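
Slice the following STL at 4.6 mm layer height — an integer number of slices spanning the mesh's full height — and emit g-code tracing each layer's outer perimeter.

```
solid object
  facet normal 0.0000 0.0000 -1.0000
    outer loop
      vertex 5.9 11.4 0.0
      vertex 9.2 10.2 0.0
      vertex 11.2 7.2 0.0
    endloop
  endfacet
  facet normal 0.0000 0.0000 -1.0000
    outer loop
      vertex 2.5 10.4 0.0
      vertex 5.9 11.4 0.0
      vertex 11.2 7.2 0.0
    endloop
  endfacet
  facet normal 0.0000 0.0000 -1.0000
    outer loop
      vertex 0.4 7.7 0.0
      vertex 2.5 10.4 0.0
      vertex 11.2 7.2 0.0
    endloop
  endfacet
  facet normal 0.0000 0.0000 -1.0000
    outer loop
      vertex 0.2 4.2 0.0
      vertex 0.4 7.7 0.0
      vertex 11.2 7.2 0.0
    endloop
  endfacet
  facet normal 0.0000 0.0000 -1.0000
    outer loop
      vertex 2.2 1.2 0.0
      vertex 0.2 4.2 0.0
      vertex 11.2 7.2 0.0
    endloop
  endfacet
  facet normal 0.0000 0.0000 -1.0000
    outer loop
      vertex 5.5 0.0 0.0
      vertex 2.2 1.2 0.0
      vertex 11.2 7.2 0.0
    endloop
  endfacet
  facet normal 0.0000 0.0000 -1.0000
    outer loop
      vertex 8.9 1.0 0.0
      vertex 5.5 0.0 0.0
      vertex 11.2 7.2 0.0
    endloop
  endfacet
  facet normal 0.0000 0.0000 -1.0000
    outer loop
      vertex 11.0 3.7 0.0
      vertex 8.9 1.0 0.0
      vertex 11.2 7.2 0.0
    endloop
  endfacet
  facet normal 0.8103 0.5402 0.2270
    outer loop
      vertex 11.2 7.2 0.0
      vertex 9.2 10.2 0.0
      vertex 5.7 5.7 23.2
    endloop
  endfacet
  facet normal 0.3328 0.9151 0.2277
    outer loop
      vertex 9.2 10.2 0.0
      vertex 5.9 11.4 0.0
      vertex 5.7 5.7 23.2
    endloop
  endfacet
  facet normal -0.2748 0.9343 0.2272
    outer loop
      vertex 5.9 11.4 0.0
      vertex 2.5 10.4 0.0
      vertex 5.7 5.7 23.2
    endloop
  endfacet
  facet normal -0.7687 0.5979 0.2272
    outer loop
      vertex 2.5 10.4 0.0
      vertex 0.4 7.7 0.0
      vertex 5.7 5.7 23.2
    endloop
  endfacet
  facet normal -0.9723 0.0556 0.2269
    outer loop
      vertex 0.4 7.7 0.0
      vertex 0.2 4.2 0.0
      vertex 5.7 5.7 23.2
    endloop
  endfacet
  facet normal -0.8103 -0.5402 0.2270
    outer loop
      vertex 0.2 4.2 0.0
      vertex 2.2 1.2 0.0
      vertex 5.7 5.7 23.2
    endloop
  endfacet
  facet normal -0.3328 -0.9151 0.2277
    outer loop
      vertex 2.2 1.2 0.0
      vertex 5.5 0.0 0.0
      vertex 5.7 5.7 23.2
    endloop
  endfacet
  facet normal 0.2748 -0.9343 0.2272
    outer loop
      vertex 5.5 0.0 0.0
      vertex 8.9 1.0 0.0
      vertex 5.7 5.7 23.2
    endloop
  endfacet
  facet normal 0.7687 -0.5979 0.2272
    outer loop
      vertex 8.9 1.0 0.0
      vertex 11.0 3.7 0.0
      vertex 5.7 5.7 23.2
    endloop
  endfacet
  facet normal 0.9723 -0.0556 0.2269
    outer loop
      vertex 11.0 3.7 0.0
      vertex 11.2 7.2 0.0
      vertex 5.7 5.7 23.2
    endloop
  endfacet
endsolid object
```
; perimeter-only toolpath
G21 ; units = mm
G90 ; absolute positioning
G28 ; home
; layer 1
G0 Z4.6
G0 X10.1 Y6.9
G1 X8.5 Y9.3
G1 X5.9 Y10.3
G1 X3.1 Y9.5
G1 X1.5 Y7.3
G1 X1.3 Y4.5
G1 X2.9 Y2.1
G1 X5.5 Y1.1
G1 X8.3 Y1.9
G1 X9.9 Y4.1
G1 X10.1 Y6.9
; layer 2
G0 Z9.3
G0 X9.0 Y6.6
G1 X7.8 Y8.4
G1 X5.8 Y9.1
G1 X3.8 Y8.5
G1 X2.5 Y6.9
G1 X2.4 Y4.8
G1 X3.6 Y3.0
G1 X5.6 Y2.3
G1 X7.6 Y2.9
G1 X8.9 Y4.5
G1 X9.0 Y6.6
; layer 3
G0 Z13.9
G0 X7.9 Y6.3
G1 X7.1 Y7.5
G1 X5.8 Y8.0
G1 X4.4 Y7.6
G1 X3.6 Y6.5
G1 X3.5 Y5.1
G1 X4.3 Y3.9
G1 X5.6 Y3.4
G1 X7.0 Y3.8
G1 X7.8 Y4.9
G1 X7.9 Y6.3
; layer 4
G0 Z18.6
G0 X6.8 Y6.0
G1 X6.4 Y6.6
G1 X5.7 Y6.8
G1 X5.1 Y6.6
G1 X4.6 Y6.1
G1 X4.6 Y5.4
G1 X5.0 Y4.8
G1 X5.7 Y4.6
G1 X6.3 Y4.8
G1 X6.8 Y5.3
G1 X6.8 Y6.0
M2 ; end

The solid is a regular 10-sided pyramid, base circumscribed radius ≈ 5.7 mm, apex at z ≈ 23.2 mm. Slicing at Δz = 4.6 mm — 5 equal slices spanning the solid's height, so layer i sits at z = i·h/5 — gives 4 non-empty perimeters. Each is a 10-segment closed polygon; G0 lifts to the layer z and rapids to the start vertex, then G1 traces the edges. The cross-section shrinks linearly with z (the slice at the apex is degenerate and omitted).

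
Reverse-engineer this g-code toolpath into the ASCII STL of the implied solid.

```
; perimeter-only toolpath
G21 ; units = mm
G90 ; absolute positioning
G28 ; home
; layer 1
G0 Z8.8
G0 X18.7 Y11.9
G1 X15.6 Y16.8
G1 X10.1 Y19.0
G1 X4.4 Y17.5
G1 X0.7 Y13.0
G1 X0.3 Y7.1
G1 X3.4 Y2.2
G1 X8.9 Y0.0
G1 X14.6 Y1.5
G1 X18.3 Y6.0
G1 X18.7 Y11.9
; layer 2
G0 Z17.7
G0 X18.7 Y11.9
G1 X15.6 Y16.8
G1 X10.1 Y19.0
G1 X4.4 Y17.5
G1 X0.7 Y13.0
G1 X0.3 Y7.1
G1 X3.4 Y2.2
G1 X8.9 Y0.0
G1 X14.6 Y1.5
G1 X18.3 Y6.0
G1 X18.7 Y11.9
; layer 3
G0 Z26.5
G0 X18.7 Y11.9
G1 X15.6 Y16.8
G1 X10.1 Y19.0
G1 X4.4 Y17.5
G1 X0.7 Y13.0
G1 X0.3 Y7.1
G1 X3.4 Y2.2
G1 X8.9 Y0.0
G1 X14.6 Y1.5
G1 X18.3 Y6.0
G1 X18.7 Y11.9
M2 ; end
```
solid part
  facet normal 0.0000 0.0000 -1.0000
    outer loop
      vertex 10.1 19.0 0.0
      vertex 15.6 16.8 0.0
      vertex 18.7 11.9 0.0
    endloop
  endfacet
  facet normal 0.0000 0.0000 -1.0000
    outer loop
      vertex 4.4 17.5 0.0
      vertex 10.1 19.0 0.0
      vertex 18.7 11.9 0.0
    endloop
  endfacet
  facet normal 0.0000 0.0000 -1.0000
    outer loop
      vertex 0.7 13.0 0.0
      vertex 4.4 17.5 0.0
      vertex 18.7 11.9 0.0
    endloop
  endfacet
  facet normal 0.0000 0.0000 -1.0000
    outer loop
      vertex 0.3 7.1 0.0
      vertex 0.7 13.0 0.0
      vertex 18.7 11.9 0.0
    endloop
  endfacet
  facet normal 0.0000 0.0000 -1.0000
    outer loop
      vertex 3.4 2.2 0.0
      vertex 0.3 7.1 0.0
      vertex 18.7 11.9 0.0
    endloop
  endfacet
  facet normal 0.0000 0.0000 -1.0000
    outer loop
      vertex 8.9 0.0 0.0
      vertex 3.4 2.2 0.0
      vertex 18.7 11.9 0.0
    endloop
  endfacet
  facet normal 0.0000 0.0000 -1.0000
    outer loop
      vertex 14.6 1.5 0.0
      vertex 8.9 0.0 0.0
      vertex 18.7 11.9 0.0
    endloop
  endfacet
  facet normal 0.0000 0.0000 -1.0000
    outer loop
      vertex 18.3 6.0 0.0
      vertex 14.6 1.5 0.0
      vertex 18.7 11.9 0.0
    endloop
  endfacet
  facet normal 0.0000 0.0000 1.0000
    outer loop
      vertex 18.7 11.9 26.5
      vertex 15.6 16.8 26.5
      vertex 10.1 19.0 26.5
    endloop
  endfacet
  facet normal 0.0000 0.0000 1.0000
    outer loop
      vertex 18.7 11.9 26.5
      vertex 10.1 19.0 26.5
      vertex 4.4 17.5 26.5
    endloop
  endfacet
  facet normal 0.0000 0.0000 1.0000
    outer loop
      vertex 18.7 11.9 26.5
      vertex 4.4 17.5 26.5
      vertex 0.7 13.0 26.5
    endloop
  endfacet
  facet normal 0.0000 0.0000 1.0000
    outer loop
      vertex 18.7 11.9 26.5
      vertex 0.7 13.0 26.5
      vertex 0.3 7.1 26.5
    endloop
  endfacet
  facet normal 0.0000 0.0000 1.0000
    outer loop
      vertex 18.7 11.9 26.5
      vertex 0.3 7.1 26.5
      vertex 3.4 2.2 26.5
    endloop
  endfacet
  facet normal 0.0000 0.0000 1.0000
    outer loop
      vertex 18.7 11.9 26.5
      vertex 3.4 2.2 26.5
      vertex 8.9 0.0 26.5
    endloop
  endfacet
  facet normal 0.0000 0.0000 1.0000
    outer loop
      vertex 18.7 11.9 26.5
      vertex 8.9 0.0 26.5
      vertex 14.6 1.5 26.5
    endloop
  endfacet
  facet normal 0.0000 0.0000 1.0000
    outer loop
      vertex 18.7 11.9 26.5
      vertex 14.6 1.5 26.5
      vertex 18.3 6.0 26.5
    endloop
  endfacet
  facet normal 0.8451 0.5346 0.0000
    outer loop
      vertex 18.7 11.9 0.0
      vertex 15.6 16.8 0.0
      vertex 15.6 16.8 26.5
    endloop
  endfacet
  facet normal 0.8451 0.5346 0.0000
    outer loop
      vertex 18.7 11.9 0.0
      vertex 15.6 16.8 26.5
      vertex 18.7 11.9 26.5
    endloop
  endfacet
  facet normal 0.3714 0.9285 0.0000
    outer loop
      vertex 15.6 16.8 0.0
      vertex 10.1 19.0 0.0
      vertex 10.1 19.0 26.5
    endloop
  endfacet
  facet normal 0.3714 0.9285 0.0000
    outer loop
      vertex 15.6 16.8 0.0
      vertex 10.1 19.0 26.5
      vertex 15.6 16.8 26.5
    endloop
  endfacet
  facet normal -0.2545 0.9671 0.0000
    outer loop
      vertex 10.1 19.0 0.0
      vertex 4.4 17.5 0.0
      vertex 4.4 17.5 26.5
    endloop
  endfacet
  facet normal -0.2545 0.9671 0.0000
    outer loop
      vertex 10.1 19.0 0.0
      vertex 4.4 17.5 26.5
      vertex 10.1 19.0 26.5
    endloop
  endfacet
  facet normal -0.7724 0.6351 0.0000
    outer loop
      vertex 4.4 17.5 0.0
      vertex 0.7 13.0 0.0
      vertex 0.7 13.0 26.5
    endloop
  endfacet
  facet normal -0.7724 0.6351 0.0000
    outer loop
      vertex 4.4 17.5 0.0
      vertex 0.7 13.0 26.5
      vertex 4.4 17.5 26.5
    endloop
  endfacet
  facet normal -0.9977 0.0676 0.0000
    outer loop
      vertex 0.7 13.0 0.0
      vertex 0.3 7.1 0.0
      vertex 0.3 7.1 26.5
    endloop
  endfacet
  facet normal -0.9977 0.0676 0.0000
    outer loop
      vertex 0.7 13.0 0.0
      vertex 0.3 7.1 26.5
      vertex 0.7 13.0 26.5
    endloop
  endfacet
  facet normal -0.8451 -0.5346 0.0000
    outer loop
      vertex 0.3 7.1 0.0
      vertex 3.4 2.2 0.0
      vertex 3.4 2.2 26.5
    endloop
  endfacet
  facet normal -0.8451 -0.5346 0.0000
    outer loop
      vertex 0.3 7.1 0.0
      vertex 3.4 2.2 26.5
      vertex 0.3 7.1 26.5
    endloop
  endfacet
  facet normal -0.3714 -0.9285 0.0000
    outer loop
      vertex 3.4 2.2 0.0
      vertex 8.9 0.0 0.0
      vertex 8.9 0.0 26.5
    endloop
  endfacet
  facet normal -0.3714 -0.9285 0.0000
    outer loop
      vertex 3.4 2.2 0.0
      vertex 8.9 0.0 26.5
      vertex 3.4 2.2 26.5
    endloop
  endfacet
  facet normal 0.2545 -0.9671 0.0000
    outer loop
      vertex 8.9 0.0 0.0
      vertex 14.6 1.5 0.0
      vertex 14.6 1.5 26.5
    endloop
  endfacet
  facet normal 0.2545 -0.9671 0.0000
    outer loop
      vertex 8.9 0.0 0.0
      vertex 14.6 1.5 26.5
      vertex 8.9 0.0 26.5
    endloop
  endfacet
  facet normal 0.7724 -0.6351 0.0000
    outer loop
      vertex 14.6 1.5 0.0
      vertex 18.3 6.0 0.0
      vertex 18.3 6.0 26.5
    endloop
  endfacet
  facet normal 0.7724 -0.6351 0.0000
    outer loop
      vertex 14.6 1.5 0.0
      vertex 18.3 6.0 26.5
      vertex 14.6 1.5 26.5
    endloop
  endfacet
  facet normal 0.9977 -0.0676 0.0000
    outer loop
      vertex 18.3 6.0 0.0
      vertex 18.7 11.9 0.0
      vertex 18.7 11.9 26.5
    endloop
  endfacet
  facet normal 0.9977 -0.0676 0.0000
    outer loop
      vertex 18.3 6.0 0.0
      vertex 18.7 11.9 26.5
      vertex 18.3 6.0 26.5
    endloop
  endfacet
endsolid part

The G0 Z moves step by Δz≈8.8 mm. Every layer's G1 loop is the same polygon, so the solid is a straight extrusion of it from z=0 to z≈26.5. Closing with flat bottom and top caps and triangulating gives 36 facets — a regular 10-sided prism (a cylinder approximated with 10 flat sides), circumscribed radius ≈ 9.5 mm, height ≈ 26.5 mm.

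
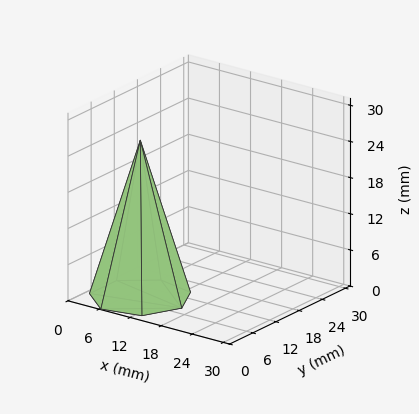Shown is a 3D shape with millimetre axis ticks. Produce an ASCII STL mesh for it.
Reading the render: the shape is a regular 7-sided pyramid, base circumscribed radius ≈ 8 mm, apex at z ≈ 26 mm (dimensions read to the nearest mm from the axis ticks). For the STL, each face is triangulated and given an outward normal.

solid part
  facet normal 0.0000 0.0000 -1.0000
    outer loop
      vertex 6.2 15.8 0.0
      vertex 13.0 14.3 0.0
      vertex 16.0 8.0 0.0
    endloop
  endfacet
  facet normal 0.0000 0.0000 -1.0000
    outer loop
      vertex 0.8 11.5 0.0
      vertex 6.2 15.8 0.0
      vertex 16.0 8.0 0.0
    endloop
  endfacet
  facet normal 0.0000 0.0000 -1.0000
    outer loop
      vertex 0.8 4.5 0.0
      vertex 0.8 11.5 0.0
      vertex 16.0 8.0 0.0
    endloop
  endfacet
  facet normal 0.0000 0.0000 -1.0000
    outer loop
      vertex 6.2 0.2 0.0
      vertex 0.8 4.5 0.0
      vertex 16.0 8.0 0.0
    endloop
  endfacet
  facet normal 0.0000 0.0000 -1.0000
    outer loop
      vertex 13.0 1.7 0.0
      vertex 6.2 0.2 0.0
      vertex 16.0 8.0 0.0
    endloop
  endfacet
  facet normal 0.8699 0.4142 0.2677
    outer loop
      vertex 16.0 8.0 0.0
      vertex 13.0 14.3 0.0
      vertex 8.0 8.0 26.0
    endloop
  endfacet
  facet normal 0.2075 0.9408 0.2679
    outer loop
      vertex 13.0 14.3 0.0
      vertex 6.2 15.8 0.0
      vertex 8.0 8.0 26.0
    endloop
  endfacet
  facet normal -0.6002 0.7537 0.2677
    outer loop
      vertex 6.2 15.8 0.0
      vertex 0.8 11.5 0.0
      vertex 8.0 8.0 26.0
    endloop
  endfacet
  facet normal -0.9637 0.0000 0.2669
    outer loop
      vertex 0.8 11.5 0.0
      vertex 0.8 4.5 0.0
      vertex 8.0 8.0 26.0
    endloop
  endfacet
  facet normal -0.6002 -0.7537 0.2677
    outer loop
      vertex 0.8 4.5 0.0
      vertex 6.2 0.2 0.0
      vertex 8.0 8.0 26.0
    endloop
  endfacet
  facet normal 0.2075 -0.9408 0.2679
    outer loop
      vertex 6.2 0.2 0.0
      vertex 13.0 1.7 0.0
      vertex 8.0 8.0 26.0
    endloop
  endfacet
  facet normal 0.8699 -0.4142 0.2677
    outer loop
      vertex 13.0 1.7 0.0
      vertex 16.0 8.0 0.0
      vertex 8.0 8.0 26.0
    endloop
  endfacet
endsolid part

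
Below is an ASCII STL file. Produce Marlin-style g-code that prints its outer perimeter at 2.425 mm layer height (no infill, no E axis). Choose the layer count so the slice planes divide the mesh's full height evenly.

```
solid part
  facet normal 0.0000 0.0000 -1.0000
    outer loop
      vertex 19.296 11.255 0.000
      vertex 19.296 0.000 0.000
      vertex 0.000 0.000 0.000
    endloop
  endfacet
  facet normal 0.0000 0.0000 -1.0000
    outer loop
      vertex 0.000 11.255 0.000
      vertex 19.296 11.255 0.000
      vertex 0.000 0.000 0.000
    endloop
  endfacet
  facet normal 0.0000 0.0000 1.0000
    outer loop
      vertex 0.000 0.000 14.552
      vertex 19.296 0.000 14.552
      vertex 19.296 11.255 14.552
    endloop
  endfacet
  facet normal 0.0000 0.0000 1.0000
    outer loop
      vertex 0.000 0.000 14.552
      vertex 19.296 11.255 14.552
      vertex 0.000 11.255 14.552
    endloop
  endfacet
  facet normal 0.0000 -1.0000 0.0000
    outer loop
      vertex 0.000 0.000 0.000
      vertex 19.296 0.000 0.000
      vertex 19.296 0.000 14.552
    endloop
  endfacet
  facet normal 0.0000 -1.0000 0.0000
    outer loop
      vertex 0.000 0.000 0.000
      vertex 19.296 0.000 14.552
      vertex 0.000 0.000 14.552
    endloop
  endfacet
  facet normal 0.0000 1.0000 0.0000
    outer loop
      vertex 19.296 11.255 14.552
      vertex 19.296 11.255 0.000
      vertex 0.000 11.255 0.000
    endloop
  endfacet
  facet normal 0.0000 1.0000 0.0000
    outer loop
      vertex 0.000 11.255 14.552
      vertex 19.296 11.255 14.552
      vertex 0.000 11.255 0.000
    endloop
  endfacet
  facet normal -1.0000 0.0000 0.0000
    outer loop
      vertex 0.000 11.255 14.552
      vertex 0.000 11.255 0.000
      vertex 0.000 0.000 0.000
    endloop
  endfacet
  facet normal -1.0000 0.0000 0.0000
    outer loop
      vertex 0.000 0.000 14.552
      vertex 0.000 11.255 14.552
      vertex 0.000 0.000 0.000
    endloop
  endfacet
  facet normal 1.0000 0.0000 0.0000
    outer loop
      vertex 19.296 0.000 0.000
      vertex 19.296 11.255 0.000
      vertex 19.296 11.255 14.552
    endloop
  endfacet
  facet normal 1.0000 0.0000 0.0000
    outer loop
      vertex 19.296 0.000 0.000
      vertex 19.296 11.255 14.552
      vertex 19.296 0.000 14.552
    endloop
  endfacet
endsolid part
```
; perimeter-only toolpath
G21 ; units = mm
G90 ; absolute positioning
G28 ; home
; layer 1
G0 Z2.425
G0 X0.000 Y0.000
G1 X19.296 Y0.000
G1 X19.296 Y11.255
G1 X0.000 Y11.255
G1 X0.000 Y0.000
; layer 2
G0 Z4.851
G0 X0.000 Y0.000
G1 X19.296 Y0.000
G1 X19.296 Y11.255
G1 X0.000 Y11.255
G1 X0.000 Y0.000
; layer 3
G0 Z7.276
G0 X0.000 Y0.000
G1 X19.296 Y0.000
G1 X19.296 Y11.255
G1 X0.000 Y11.255
G1 X0.000 Y0.000
; layer 4
G0 Z9.701
G0 X0.000 Y0.000
G1 X19.296 Y0.000
G1 X19.296 Y11.255
G1 X0.000 Y11.255
G1 X0.000 Y0.000
; layer 5
G0 Z12.127
G0 X0.000 Y0.000
G1 X19.296 Y0.000
G1 X19.296 Y11.255
G1 X0.000 Y11.255
G1 X0.000 Y0.000
; layer 6
G0 Z14.552
G0 X0.000 Y0.000
G1 X19.296 Y0.000
G1 X19.296 Y11.255
G1 X0.000 Y11.255
G1 X0.000 Y0.000
M2 ; end

The solid is a rectangular box, roughly 19.3 × 11.3 mm footprint and 14.6 mm tall. Slicing at Δz = 2.425 mm — 6 equal slices spanning the solid's height, so layer i sits at z = i·h/6 — gives 6 non-empty perimeters. Each is a 4-segment closed polygon; G0 lifts to the layer z and rapids to the start vertex, then G1 traces the edges.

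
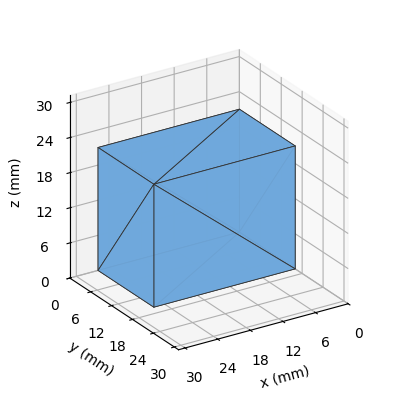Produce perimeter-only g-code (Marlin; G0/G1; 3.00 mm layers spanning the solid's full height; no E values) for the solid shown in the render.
Reading the render: the shape is a rectangular box, roughly 26 × 16 mm footprint and 21 mm tall (dimensions read to the nearest mm from the axis ticks). For the g-code, the solid's height is divided into equal slices at the stated Δz and each level perimeter traced with G1 moves after a G0 lift.

; perimeter-only toolpath
G21 ; units = mm
G90 ; absolute positioning
G28 ; home
; layer 1
G0 Z3.00
G0 X0.00 Y0.00
G1 X26.00 Y0.00
G1 X26.00 Y16.00
G1 X0.00 Y16.00
G1 X0.00 Y0.00
; layer 2
G0 Z6.00
G0 X0.00 Y0.00
G1 X26.00 Y0.00
G1 X26.00 Y16.00
G1 X0.00 Y16.00
G1 X0.00 Y0.00
; layer 3
G0 Z9.00
G0 X0.00 Y0.00
G1 X26.00 Y0.00
G1 X26.00 Y16.00
G1 X0.00 Y16.00
G1 X0.00 Y0.00
; layer 4
G0 Z12.00
G0 X0.00 Y0.00
G1 X26.00 Y0.00
G1 X26.00 Y16.00
G1 X0.00 Y16.00
G1 X0.00 Y0.00
; layer 5
G0 Z15.00
G0 X0.00 Y0.00
G1 X26.00 Y0.00
G1 X26.00 Y16.00
G1 X0.00 Y16.00
G1 X0.00 Y0.00
; layer 6
G0 Z18.00
G0 X0.00 Y0.00
G1 X26.00 Y0.00
G1 X26.00 Y16.00
G1 X0.00 Y16.00
G1 X0.00 Y0.00
; layer 7
G0 Z21.00
G0 X0.00 Y0.00
G1 X26.00 Y0.00
G1 X26.00 Y16.00
G1 X0.00 Y16.00
G1 X0.00 Y0.00
M2 ; end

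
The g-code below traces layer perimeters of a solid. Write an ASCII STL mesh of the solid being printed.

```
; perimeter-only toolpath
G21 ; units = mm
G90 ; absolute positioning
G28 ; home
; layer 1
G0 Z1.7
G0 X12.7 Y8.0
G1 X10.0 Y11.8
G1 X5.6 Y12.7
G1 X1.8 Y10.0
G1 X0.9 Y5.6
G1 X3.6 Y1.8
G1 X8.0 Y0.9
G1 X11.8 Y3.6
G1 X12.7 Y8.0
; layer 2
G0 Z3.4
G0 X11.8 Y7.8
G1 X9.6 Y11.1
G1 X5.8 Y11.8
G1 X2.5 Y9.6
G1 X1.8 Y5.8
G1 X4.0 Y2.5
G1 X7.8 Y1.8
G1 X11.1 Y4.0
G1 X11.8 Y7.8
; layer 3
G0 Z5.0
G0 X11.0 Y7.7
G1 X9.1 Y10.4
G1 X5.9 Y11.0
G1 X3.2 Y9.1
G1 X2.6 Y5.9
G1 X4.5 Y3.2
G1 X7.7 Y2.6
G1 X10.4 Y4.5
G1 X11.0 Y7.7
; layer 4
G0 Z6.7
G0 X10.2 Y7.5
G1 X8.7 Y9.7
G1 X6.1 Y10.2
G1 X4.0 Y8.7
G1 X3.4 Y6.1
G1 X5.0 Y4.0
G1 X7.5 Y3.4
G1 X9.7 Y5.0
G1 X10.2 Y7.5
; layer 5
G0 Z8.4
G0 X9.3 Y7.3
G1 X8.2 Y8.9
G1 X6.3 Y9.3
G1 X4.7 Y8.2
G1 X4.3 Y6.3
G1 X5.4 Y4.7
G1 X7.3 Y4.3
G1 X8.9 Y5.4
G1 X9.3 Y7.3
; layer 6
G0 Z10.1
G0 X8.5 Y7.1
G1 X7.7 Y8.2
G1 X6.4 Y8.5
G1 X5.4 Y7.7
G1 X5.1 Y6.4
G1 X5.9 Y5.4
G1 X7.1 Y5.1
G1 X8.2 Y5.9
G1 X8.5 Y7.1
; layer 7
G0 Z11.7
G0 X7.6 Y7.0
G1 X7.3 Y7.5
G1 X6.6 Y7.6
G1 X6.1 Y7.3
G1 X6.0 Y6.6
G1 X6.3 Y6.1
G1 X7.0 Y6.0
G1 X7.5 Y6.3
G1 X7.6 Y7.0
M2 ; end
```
solid part
  facet normal 0.0000 0.0000 -1.0000
    outer loop
      vertex 5.4 13.5 0.0
      vertex 10.5 12.5 0.0
      vertex 13.5 8.2 0.0
    endloop
  endfacet
  facet normal 0.0000 0.0000 -1.0000
    outer loop
      vertex 1.1 10.5 0.0
      vertex 5.4 13.5 0.0
      vertex 13.5 8.2 0.0
    endloop
  endfacet
  facet normal 0.0000 0.0000 -1.0000
    outer loop
      vertex 0.1 5.4 0.0
      vertex 1.1 10.5 0.0
      vertex 13.5 8.2 0.0
    endloop
  endfacet
  facet normal 0.0000 0.0000 -1.0000
    outer loop
      vertex 3.1 1.1 0.0
      vertex 0.1 5.4 0.0
      vertex 13.5 8.2 0.0
    endloop
  endfacet
  facet normal 0.0000 0.0000 -1.0000
    outer loop
      vertex 8.2 0.1 0.0
      vertex 3.1 1.1 0.0
      vertex 13.5 8.2 0.0
    endloop
  endfacet
  facet normal 0.0000 0.0000 -1.0000
    outer loop
      vertex 12.5 3.1 0.0
      vertex 8.2 0.1 0.0
      vertex 13.5 8.2 0.0
    endloop
  endfacet
  facet normal 0.7423 0.5179 0.4252
    outer loop
      vertex 13.5 8.2 0.0
      vertex 10.5 12.5 0.0
      vertex 6.8 6.8 13.4
    endloop
  endfacet
  facet normal 0.1741 0.8879 0.4258
    outer loop
      vertex 10.5 12.5 0.0
      vertex 5.4 13.5 0.0
      vertex 6.8 6.8 13.4
    endloop
  endfacet
  facet normal -0.5179 0.7423 0.4252
    outer loop
      vertex 5.4 13.5 0.0
      vertex 1.1 10.5 0.0
      vertex 6.8 6.8 13.4
    endloop
  endfacet
  facet normal -0.8879 0.1741 0.4258
    outer loop
      vertex 1.1 10.5 0.0
      vertex 0.1 5.4 0.0
      vertex 6.8 6.8 13.4
    endloop
  endfacet
  facet normal -0.7423 -0.5179 0.4252
    outer loop
      vertex 0.1 5.4 0.0
      vertex 3.1 1.1 0.0
      vertex 6.8 6.8 13.4
    endloop
  endfacet
  facet normal -0.1741 -0.8879 0.4258
    outer loop
      vertex 3.1 1.1 0.0
      vertex 8.2 0.1 0.0
      vertex 6.8 6.8 13.4
    endloop
  endfacet
  facet normal 0.5179 -0.7423 0.4252
    outer loop
      vertex 8.2 0.1 0.0
      vertex 12.5 3.1 0.0
      vertex 6.8 6.8 13.4
    endloop
  endfacet
  facet normal 0.8879 -0.1741 0.4258
    outer loop
      vertex 12.5 3.1 0.0
      vertex 13.5 8.2 0.0
      vertex 6.8 6.8 13.4
    endloop
  endfacet
endsolid part

The G0 Z moves step by Δz≈1.7 mm. The G1 loops shrink linearly with z, so the solid tapers from its base footprint up to z≈13.4. Closing with a flat bottom cap and the tapered top and triangulating gives 14 facets — a regular 8-sided pyramid, base circumscribed radius ≈ 6.8 mm, apex at z ≈ 13.4 mm.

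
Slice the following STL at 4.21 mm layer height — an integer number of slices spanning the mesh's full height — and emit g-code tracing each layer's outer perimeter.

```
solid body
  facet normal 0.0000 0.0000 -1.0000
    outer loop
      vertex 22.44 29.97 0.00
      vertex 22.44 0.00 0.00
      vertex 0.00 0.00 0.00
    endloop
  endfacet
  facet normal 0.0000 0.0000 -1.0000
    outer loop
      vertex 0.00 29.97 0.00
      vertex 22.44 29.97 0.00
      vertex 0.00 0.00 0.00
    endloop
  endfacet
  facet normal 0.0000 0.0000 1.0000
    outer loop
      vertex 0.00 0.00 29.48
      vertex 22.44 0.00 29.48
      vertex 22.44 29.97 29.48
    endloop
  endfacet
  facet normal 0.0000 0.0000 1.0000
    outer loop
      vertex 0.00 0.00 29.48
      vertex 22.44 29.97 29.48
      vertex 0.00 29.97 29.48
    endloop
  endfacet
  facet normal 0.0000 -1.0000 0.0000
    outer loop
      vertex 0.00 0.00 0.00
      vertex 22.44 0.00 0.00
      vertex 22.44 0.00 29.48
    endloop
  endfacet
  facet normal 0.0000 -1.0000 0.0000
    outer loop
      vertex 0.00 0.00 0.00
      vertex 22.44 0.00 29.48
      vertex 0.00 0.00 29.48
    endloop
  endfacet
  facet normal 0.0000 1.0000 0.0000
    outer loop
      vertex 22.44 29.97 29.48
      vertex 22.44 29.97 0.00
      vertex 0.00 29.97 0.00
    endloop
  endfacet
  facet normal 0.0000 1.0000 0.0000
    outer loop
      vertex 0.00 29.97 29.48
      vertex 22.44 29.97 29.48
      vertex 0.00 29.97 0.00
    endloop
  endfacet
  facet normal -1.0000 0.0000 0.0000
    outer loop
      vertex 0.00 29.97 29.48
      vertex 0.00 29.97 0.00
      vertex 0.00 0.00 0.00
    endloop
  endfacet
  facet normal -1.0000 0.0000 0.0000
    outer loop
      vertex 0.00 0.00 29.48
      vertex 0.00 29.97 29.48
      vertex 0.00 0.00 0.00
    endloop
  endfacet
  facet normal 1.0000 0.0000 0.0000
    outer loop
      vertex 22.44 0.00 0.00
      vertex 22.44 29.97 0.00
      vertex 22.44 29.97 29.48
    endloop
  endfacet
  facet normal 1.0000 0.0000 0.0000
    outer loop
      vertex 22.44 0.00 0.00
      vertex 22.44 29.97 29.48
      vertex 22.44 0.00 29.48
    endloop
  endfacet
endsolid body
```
; perimeter-only toolpath
G21 ; units = mm
G90 ; absolute positioning
G28 ; home
; layer 1
G0 Z4.21
G0 X0.00 Y0.00
G1 X22.44 Y0.00
G1 X22.44 Y29.97
G1 X0.00 Y29.97
G1 X0.00 Y0.00
; layer 2
G0 Z8.42
G0 X0.00 Y0.00
G1 X22.44 Y0.00
G1 X22.44 Y29.97
G1 X0.00 Y29.97
G1 X0.00 Y0.00
; layer 3
G0 Z12.63
G0 X0.00 Y0.00
G1 X22.44 Y0.00
G1 X22.44 Y29.97
G1 X0.00 Y29.97
G1 X0.00 Y0.00
; layer 4
G0 Z16.85
G0 X0.00 Y0.00
G1 X22.44 Y0.00
G1 X22.44 Y29.97
G1 X0.00 Y29.97
G1 X0.00 Y0.00
; layer 5
G0 Z21.06
G0 X0.00 Y0.00
G1 X22.44 Y0.00
G1 X22.44 Y29.97
G1 X0.00 Y29.97
G1 X0.00 Y0.00
; layer 6
G0 Z25.27
G0 X0.00 Y0.00
G1 X22.44 Y0.00
G1 X22.44 Y29.97
G1 X0.00 Y29.97
G1 X0.00 Y0.00
; layer 7
G0 Z29.48
G0 X0.00 Y0.00
G1 X22.44 Y0.00
G1 X22.44 Y29.97
G1 X0.00 Y29.97
G1 X0.00 Y0.00
M2 ; end

The solid is a rectangular box, roughly 22.4 × 30 mm footprint and 29.5 mm tall. Slicing at Δz = 4.21 mm — 7 equal slices spanning the solid's height, so layer i sits at z = i·h/7 — gives 7 non-empty perimeters. Each is a 4-segment closed polygon; G0 lifts to the layer z and rapids to the start vertex, then G1 traces the edges.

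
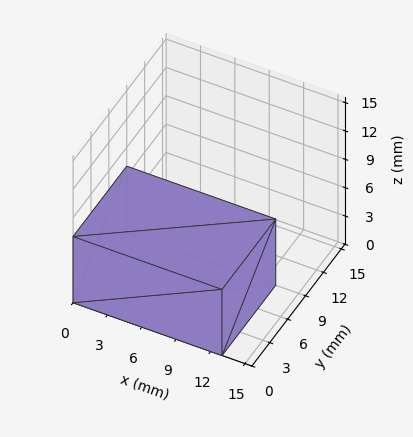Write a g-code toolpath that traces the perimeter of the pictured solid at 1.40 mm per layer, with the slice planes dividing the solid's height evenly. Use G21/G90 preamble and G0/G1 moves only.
Reading the render: the shape is a rectangular box, roughly 13 × 9 mm footprint and 7 mm tall (dimensions read to the nearest mm from the axis ticks). For the g-code, the solid's height is divided into equal slices at the stated Δz and each level perimeter traced with G1 moves after a G0 lift.

; perimeter-only toolpath
G21 ; units = mm
G90 ; absolute positioning
G28 ; home
; layer 1
G0 Z1.40
G0 X0.00 Y0.00
G1 X13.00 Y0.00
G1 X13.00 Y9.00
G1 X0.00 Y9.00
G1 X0.00 Y0.00
; layer 2
G0 Z2.80
G0 X0.00 Y0.00
G1 X13.00 Y0.00
G1 X13.00 Y9.00
G1 X0.00 Y9.00
G1 X0.00 Y0.00
; layer 3
G0 Z4.20
G0 X0.00 Y0.00
G1 X13.00 Y0.00
G1 X13.00 Y9.00
G1 X0.00 Y9.00
G1 X0.00 Y0.00
; layer 4
G0 Z5.60
G0 X0.00 Y0.00
G1 X13.00 Y0.00
G1 X13.00 Y9.00
G1 X0.00 Y9.00
G1 X0.00 Y0.00
; layer 5
G0 Z7.00
G0 X0.00 Y0.00
G1 X13.00 Y0.00
G1 X13.00 Y9.00
G1 X0.00 Y9.00
G1 X0.00 Y0.00
M2 ; end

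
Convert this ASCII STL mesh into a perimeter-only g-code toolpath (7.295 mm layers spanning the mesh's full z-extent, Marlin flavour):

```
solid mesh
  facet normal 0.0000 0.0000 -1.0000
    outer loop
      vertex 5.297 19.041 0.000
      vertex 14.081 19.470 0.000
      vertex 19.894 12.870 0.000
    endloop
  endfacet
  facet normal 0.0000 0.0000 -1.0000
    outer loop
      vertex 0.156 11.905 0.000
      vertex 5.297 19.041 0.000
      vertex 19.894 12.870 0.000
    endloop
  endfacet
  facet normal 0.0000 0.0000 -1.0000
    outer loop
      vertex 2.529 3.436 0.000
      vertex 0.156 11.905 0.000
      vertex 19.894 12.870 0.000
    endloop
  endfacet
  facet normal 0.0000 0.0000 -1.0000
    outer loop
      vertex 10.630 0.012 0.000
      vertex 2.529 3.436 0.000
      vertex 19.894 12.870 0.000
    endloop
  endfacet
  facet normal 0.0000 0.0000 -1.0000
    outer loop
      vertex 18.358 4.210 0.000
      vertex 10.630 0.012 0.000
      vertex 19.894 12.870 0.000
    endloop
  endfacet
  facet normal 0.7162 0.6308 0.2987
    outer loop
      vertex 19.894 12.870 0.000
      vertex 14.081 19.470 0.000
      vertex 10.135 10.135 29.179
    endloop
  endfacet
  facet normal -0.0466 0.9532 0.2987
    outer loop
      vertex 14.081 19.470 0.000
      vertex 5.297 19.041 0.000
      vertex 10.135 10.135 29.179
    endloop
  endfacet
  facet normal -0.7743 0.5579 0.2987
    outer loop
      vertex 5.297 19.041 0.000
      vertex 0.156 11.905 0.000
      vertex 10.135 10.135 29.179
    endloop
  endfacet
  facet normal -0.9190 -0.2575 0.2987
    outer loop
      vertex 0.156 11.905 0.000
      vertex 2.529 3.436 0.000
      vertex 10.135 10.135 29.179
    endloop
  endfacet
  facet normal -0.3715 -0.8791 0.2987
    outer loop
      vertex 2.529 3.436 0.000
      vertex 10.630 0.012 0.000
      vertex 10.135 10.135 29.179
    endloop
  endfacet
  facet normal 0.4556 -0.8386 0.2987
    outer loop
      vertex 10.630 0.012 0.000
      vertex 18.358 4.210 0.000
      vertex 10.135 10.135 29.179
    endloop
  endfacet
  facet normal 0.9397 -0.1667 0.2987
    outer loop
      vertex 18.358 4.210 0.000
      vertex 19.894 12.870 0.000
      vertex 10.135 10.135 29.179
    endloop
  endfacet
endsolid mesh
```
; perimeter-only toolpath
G21 ; units = mm
G90 ; absolute positioning
G28 ; home
; layer 1
G0 Z7.295
G0 X17.454 Y12.186
G1 X13.094 Y17.136
G1 X6.506 Y16.815
G1 X2.651 Y11.462
G1 X4.431 Y5.111
G1 X10.506 Y2.543
G1 X16.302 Y5.691
G1 X17.454 Y12.186
; layer 2
G0 Z14.589
G0 X15.014 Y11.502
G1 X12.108 Y14.802
G1 X7.716 Y14.588
G1 X5.146 Y11.020
G1 X6.332 Y6.785
G1 X10.383 Y5.074
G1 X14.247 Y7.172
G1 X15.014 Y11.502
; layer 3
G0 Z21.884
G0 X12.575 Y10.819
G1 X11.122 Y12.469
G1 X8.925 Y12.361
G1 X7.640 Y10.578
G1 X8.233 Y8.460
G1 X10.259 Y7.604
G1 X12.191 Y8.654
G1 X12.575 Y10.819
M2 ; end

The solid is a regular 7-sided pyramid, base circumscribed radius ≈ 10.1 mm, apex at z ≈ 29.2 mm. Slicing at Δz = 7.295 mm — 4 equal slices spanning the solid's height, so layer i sits at z = i·h/4 — gives 3 non-empty perimeters. Each is a 7-segment closed polygon; G0 lifts to the layer z and rapids to the start vertex, then G1 traces the edges. The cross-section shrinks linearly with z (the slice at the apex is degenerate and omitted).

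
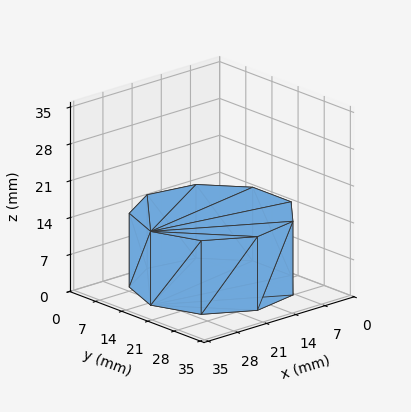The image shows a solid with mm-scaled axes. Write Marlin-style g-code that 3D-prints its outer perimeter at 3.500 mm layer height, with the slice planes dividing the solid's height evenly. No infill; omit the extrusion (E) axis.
Reading the render: the shape is a regular 9-sided prism (a cylinder approximated with 9 flat sides), circumscribed radius ≈ 15 mm, height ≈ 14 mm (dimensions read to the nearest mm from the axis ticks). For the g-code, the solid's height is divided into equal slices at the stated Δz and each level perimeter traced with G1 moves after a G0 lift.

; perimeter-only toolpath
G21 ; units = mm
G90 ; absolute positioning
G28 ; home
; layer 1
G0 Z3.500
G0 X30.000 Y15.000
G1 X26.491 Y24.642
G1 X17.605 Y29.772
G1 X7.500 Y27.990
G1 X0.905 Y20.130
G1 X0.905 Y9.870
G1 X7.500 Y2.010
G1 X17.605 Y0.228
G1 X26.491 Y5.358
G1 X30.000 Y15.000
; layer 2
G0 Z7.000
G0 X30.000 Y15.000
G1 X26.491 Y24.642
G1 X17.605 Y29.772
G1 X7.500 Y27.990
G1 X0.905 Y20.130
G1 X0.905 Y9.870
G1 X7.500 Y2.010
G1 X17.605 Y0.228
G1 X26.491 Y5.358
G1 X30.000 Y15.000
; layer 3
G0 Z10.500
G0 X30.000 Y15.000
G1 X26.491 Y24.642
G1 X17.605 Y29.772
G1 X7.500 Y27.990
G1 X0.905 Y20.130
G1 X0.905 Y9.870
G1 X7.500 Y2.010
G1 X17.605 Y0.228
G1 X26.491 Y5.358
G1 X30.000 Y15.000
; layer 4
G0 Z14.000
G0 X30.000 Y15.000
G1 X26.491 Y24.642
G1 X17.605 Y29.772
G1 X7.500 Y27.990
G1 X0.905 Y20.130
G1 X0.905 Y9.870
G1 X7.500 Y2.010
G1 X17.605 Y0.228
G1 X26.491 Y5.358
G1 X30.000 Y15.000
M2 ; end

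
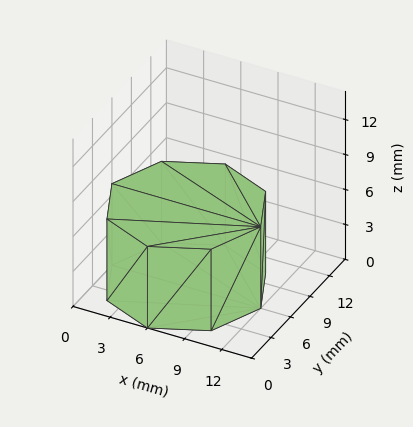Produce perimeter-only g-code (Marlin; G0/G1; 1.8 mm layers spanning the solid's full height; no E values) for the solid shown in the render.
Reading the render: the shape is a regular 8-sided prism (a cylinder approximated with 8 flat sides), circumscribed radius ≈ 6 mm, height ≈ 7 mm (dimensions read to the nearest mm from the axis ticks). For the g-code, the solid's height is divided into equal slices at the stated Δz and each level perimeter traced with G1 moves after a G0 lift.

; perimeter-only toolpath
G21 ; units = mm
G90 ; absolute positioning
G28 ; home
; layer 1
G0 Z1.8
G0 X12.0 Y6.0
G1 X10.2 Y10.2
G1 X6.0 Y12.0
G1 X1.8 Y10.2
G1 X0.0 Y6.0
G1 X1.8 Y1.8
G1 X6.0 Y0.0
G1 X10.2 Y1.8
G1 X12.0 Y6.0
; layer 2
G0 Z3.5
G0 X12.0 Y6.0
G1 X10.2 Y10.2
G1 X6.0 Y12.0
G1 X1.8 Y10.2
G1 X0.0 Y6.0
G1 X1.8 Y1.8
G1 X6.0 Y0.0
G1 X10.2 Y1.8
G1 X12.0 Y6.0
; layer 3
G0 Z5.2
G0 X12.0 Y6.0
G1 X10.2 Y10.2
G1 X6.0 Y12.0
G1 X1.8 Y10.2
G1 X0.0 Y6.0
G1 X1.8 Y1.8
G1 X6.0 Y0.0
G1 X10.2 Y1.8
G1 X12.0 Y6.0
; layer 4
G0 Z7.0
G0 X12.0 Y6.0
G1 X10.2 Y10.2
G1 X6.0 Y12.0
G1 X1.8 Y10.2
G1 X0.0 Y6.0
G1 X1.8 Y1.8
G1 X6.0 Y0.0
G1 X10.2 Y1.8
G1 X12.0 Y6.0
M2 ; end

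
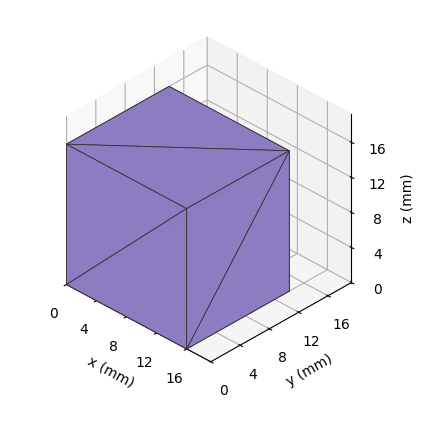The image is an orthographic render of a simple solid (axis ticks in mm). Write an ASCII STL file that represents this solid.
Reading the render: the shape is a rectangular box, roughly 16 × 14 mm footprint and 16 mm tall (dimensions read to the nearest mm from the axis ticks). For the STL, each face is triangulated and given an outward normal.

solid part
  facet normal 0.0000 0.0000 -1.0000
    outer loop
      vertex 16.000 14.000 0.000
      vertex 16.000 0.000 0.000
      vertex 0.000 0.000 0.000
    endloop
  endfacet
  facet normal 0.0000 0.0000 -1.0000
    outer loop
      vertex 0.000 14.000 0.000
      vertex 16.000 14.000 0.000
      vertex 0.000 0.000 0.000
    endloop
  endfacet
  facet normal 0.0000 0.0000 1.0000
    outer loop
      vertex 0.000 0.000 16.000
      vertex 16.000 0.000 16.000
      vertex 16.000 14.000 16.000
    endloop
  endfacet
  facet normal 0.0000 0.0000 1.0000
    outer loop
      vertex 0.000 0.000 16.000
      vertex 16.000 14.000 16.000
      vertex 0.000 14.000 16.000
    endloop
  endfacet
  facet normal 0.0000 -1.0000 0.0000
    outer loop
      vertex 0.000 0.000 0.000
      vertex 16.000 0.000 0.000
      vertex 16.000 0.000 16.000
    endloop
  endfacet
  facet normal 0.0000 -1.0000 0.0000
    outer loop
      vertex 0.000 0.000 0.000
      vertex 16.000 0.000 16.000
      vertex 0.000 0.000 16.000
    endloop
  endfacet
  facet normal 0.0000 1.0000 0.0000
    outer loop
      vertex 16.000 14.000 16.000
      vertex 16.000 14.000 0.000
      vertex 0.000 14.000 0.000
    endloop
  endfacet
  facet normal 0.0000 1.0000 0.0000
    outer loop
      vertex 0.000 14.000 16.000
      vertex 16.000 14.000 16.000
      vertex 0.000 14.000 0.000
    endloop
  endfacet
  facet normal -1.0000 0.0000 0.0000
    outer loop
      vertex 0.000 14.000 16.000
      vertex 0.000 14.000 0.000
      vertex 0.000 0.000 0.000
    endloop
  endfacet
  facet normal -1.0000 0.0000 0.0000
    outer loop
      vertex 0.000 0.000 16.000
      vertex 0.000 14.000 16.000
      vertex 0.000 0.000 0.000
    endloop
  endfacet
  facet normal 1.0000 0.0000 0.0000
    outer loop
      vertex 16.000 0.000 0.000
      vertex 16.000 14.000 0.000
      vertex 16.000 14.000 16.000
    endloop
  endfacet
  facet normal 1.0000 0.0000 0.0000
    outer loop
      vertex 16.000 0.000 0.000
      vertex 16.000 14.000 16.000
      vertex 16.000 0.000 16.000
    endloop
  endfacet
endsolid part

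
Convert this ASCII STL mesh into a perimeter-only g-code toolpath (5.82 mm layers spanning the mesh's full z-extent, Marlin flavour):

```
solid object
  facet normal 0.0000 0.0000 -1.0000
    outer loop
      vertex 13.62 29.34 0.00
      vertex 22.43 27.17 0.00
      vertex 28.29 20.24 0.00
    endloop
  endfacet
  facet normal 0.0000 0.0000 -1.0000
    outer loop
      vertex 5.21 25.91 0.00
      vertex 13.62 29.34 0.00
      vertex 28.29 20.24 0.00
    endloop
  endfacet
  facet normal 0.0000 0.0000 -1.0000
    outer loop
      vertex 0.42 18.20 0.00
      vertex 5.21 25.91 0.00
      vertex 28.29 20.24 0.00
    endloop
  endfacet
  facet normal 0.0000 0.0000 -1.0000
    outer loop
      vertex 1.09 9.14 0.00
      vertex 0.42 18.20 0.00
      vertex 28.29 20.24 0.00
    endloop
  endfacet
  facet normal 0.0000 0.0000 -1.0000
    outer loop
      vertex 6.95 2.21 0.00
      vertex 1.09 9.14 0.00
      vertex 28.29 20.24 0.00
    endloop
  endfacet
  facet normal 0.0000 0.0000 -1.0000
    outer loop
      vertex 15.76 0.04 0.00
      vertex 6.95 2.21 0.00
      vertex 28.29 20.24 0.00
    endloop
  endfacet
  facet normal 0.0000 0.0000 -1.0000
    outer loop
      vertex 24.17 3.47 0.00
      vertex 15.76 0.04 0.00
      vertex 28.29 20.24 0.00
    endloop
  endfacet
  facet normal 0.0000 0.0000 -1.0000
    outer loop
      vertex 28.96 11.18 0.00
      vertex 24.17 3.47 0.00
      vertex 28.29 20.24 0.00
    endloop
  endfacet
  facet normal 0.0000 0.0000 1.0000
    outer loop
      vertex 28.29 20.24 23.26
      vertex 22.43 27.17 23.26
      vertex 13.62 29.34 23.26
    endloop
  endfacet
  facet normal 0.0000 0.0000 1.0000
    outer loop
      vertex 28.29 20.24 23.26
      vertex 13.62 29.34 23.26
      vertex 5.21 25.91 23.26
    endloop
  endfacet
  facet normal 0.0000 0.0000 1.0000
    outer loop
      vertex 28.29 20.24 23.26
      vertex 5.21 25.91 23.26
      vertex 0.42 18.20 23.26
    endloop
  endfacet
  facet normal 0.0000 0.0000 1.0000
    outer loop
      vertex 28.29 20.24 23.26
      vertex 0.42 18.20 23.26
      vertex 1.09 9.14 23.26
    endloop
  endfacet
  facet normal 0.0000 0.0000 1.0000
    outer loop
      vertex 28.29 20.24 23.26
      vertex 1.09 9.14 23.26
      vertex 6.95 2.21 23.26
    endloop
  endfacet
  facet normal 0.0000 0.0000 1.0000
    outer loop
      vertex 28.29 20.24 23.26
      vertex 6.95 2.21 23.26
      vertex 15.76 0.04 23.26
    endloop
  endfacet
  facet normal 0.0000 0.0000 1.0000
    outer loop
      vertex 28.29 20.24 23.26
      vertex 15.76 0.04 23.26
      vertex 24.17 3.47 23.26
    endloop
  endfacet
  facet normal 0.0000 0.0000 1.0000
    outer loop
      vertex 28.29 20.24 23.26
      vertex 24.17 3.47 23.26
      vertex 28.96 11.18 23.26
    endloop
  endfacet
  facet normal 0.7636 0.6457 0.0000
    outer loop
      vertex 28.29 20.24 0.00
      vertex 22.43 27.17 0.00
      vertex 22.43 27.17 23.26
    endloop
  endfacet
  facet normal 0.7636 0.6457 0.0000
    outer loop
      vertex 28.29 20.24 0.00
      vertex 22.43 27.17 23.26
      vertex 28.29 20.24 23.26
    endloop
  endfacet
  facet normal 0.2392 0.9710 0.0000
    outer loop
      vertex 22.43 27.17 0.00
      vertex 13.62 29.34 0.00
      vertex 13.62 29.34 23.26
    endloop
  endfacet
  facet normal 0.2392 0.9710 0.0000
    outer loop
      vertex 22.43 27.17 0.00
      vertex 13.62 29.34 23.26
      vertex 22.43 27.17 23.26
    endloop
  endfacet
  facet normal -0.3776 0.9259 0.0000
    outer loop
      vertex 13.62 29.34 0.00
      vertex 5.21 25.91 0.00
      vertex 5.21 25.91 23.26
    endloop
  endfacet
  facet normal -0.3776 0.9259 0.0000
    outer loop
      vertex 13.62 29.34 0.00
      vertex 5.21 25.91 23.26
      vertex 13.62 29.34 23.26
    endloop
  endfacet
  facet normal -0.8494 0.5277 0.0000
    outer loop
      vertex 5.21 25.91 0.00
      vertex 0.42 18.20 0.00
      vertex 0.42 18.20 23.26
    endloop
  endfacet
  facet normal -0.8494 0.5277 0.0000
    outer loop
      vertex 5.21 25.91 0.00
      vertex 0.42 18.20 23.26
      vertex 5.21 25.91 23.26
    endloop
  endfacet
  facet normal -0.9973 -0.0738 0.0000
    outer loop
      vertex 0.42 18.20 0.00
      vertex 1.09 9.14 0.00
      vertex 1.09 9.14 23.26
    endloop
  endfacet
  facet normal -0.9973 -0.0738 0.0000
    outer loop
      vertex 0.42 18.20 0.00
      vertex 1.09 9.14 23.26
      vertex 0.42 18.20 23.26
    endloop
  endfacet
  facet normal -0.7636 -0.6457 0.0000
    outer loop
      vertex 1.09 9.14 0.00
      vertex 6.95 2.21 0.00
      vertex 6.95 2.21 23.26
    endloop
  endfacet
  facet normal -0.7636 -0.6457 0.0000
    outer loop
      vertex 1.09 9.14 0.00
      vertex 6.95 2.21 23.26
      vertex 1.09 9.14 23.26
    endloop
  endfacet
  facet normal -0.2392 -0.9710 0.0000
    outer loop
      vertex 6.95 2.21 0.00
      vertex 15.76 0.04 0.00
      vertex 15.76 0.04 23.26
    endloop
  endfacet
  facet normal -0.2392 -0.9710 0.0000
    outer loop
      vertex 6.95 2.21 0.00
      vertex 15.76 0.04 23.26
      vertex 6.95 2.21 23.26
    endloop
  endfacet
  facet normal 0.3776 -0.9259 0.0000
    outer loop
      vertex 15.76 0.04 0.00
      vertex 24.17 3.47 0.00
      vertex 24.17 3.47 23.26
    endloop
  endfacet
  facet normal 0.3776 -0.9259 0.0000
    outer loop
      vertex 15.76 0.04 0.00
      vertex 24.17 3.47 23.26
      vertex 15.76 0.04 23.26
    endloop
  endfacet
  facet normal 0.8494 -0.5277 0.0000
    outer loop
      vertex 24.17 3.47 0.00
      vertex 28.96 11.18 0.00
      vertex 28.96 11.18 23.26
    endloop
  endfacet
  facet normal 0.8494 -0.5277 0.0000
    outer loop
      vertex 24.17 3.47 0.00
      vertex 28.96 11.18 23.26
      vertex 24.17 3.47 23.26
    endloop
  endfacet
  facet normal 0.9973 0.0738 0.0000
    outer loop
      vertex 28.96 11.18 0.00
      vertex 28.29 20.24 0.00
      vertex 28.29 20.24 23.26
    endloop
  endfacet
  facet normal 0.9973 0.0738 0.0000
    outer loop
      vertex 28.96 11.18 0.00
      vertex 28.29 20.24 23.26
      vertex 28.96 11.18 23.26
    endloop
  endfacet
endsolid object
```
; perimeter-only toolpath
G21 ; units = mm
G90 ; absolute positioning
G28 ; home
; layer 1
G0 Z5.82
G0 X28.29 Y20.24
G1 X22.43 Y27.17
G1 X13.62 Y29.34
G1 X5.21 Y25.91
G1 X0.42 Y18.20
G1 X1.09 Y9.14
G1 X6.95 Y2.21
G1 X15.76 Y0.04
G1 X24.17 Y3.47
G1 X28.96 Y11.18
G1 X28.29 Y20.24
; layer 2
G0 Z11.63
G0 X28.29 Y20.24
G1 X22.43 Y27.17
G1 X13.62 Y29.34
G1 X5.21 Y25.91
G1 X0.42 Y18.20
G1 X1.09 Y9.14
G1 X6.95 Y2.21
G1 X15.76 Y0.04
G1 X24.17 Y3.47
G1 X28.96 Y11.18
G1 X28.29 Y20.24
; layer 3
G0 Z17.45
G0 X28.29 Y20.24
G1 X22.43 Y27.17
G1 X13.62 Y29.34
G1 X5.21 Y25.91
G1 X0.42 Y18.20
G1 X1.09 Y9.14
G1 X6.95 Y2.21
G1 X15.76 Y0.04
G1 X24.17 Y3.47
G1 X28.96 Y11.18
G1 X28.29 Y20.24
; layer 4
G0 Z23.26
G0 X28.29 Y20.24
G1 X22.43 Y27.17
G1 X13.62 Y29.34
G1 X5.21 Y25.91
G1 X0.42 Y18.20
G1 X1.09 Y9.14
G1 X6.95 Y2.21
G1 X15.76 Y0.04
G1 X24.17 Y3.47
G1 X28.96 Y11.18
G1 X28.29 Y20.24
M2 ; end

The solid is a regular 10-sided prism (a cylinder approximated with 10 flat sides), circumscribed radius ≈ 14.7 mm, height ≈ 23.3 mm. Slicing at Δz = 5.82 mm — 4 equal slices spanning the solid's height, so layer i sits at z = i·h/4 — gives 4 non-empty perimeters. Each is a 10-segment closed polygon; G0 lifts to the layer z and rapids to the start vertex, then G1 traces the edges.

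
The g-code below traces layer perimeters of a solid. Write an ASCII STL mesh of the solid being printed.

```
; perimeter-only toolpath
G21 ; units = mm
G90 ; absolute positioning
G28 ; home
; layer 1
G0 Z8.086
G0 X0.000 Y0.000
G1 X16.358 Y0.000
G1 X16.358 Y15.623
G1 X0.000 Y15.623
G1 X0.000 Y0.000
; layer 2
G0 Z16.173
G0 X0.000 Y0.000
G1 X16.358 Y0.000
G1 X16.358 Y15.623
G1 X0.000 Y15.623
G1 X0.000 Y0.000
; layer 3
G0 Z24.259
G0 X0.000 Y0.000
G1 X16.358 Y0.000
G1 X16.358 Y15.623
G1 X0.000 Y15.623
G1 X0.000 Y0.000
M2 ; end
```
solid part
  facet normal 0.0000 0.0000 -1.0000
    outer loop
      vertex 16.358 15.623 0.000
      vertex 16.358 0.000 0.000
      vertex 0.000 0.000 0.000
    endloop
  endfacet
  facet normal 0.0000 0.0000 -1.0000
    outer loop
      vertex 0.000 15.623 0.000
      vertex 16.358 15.623 0.000
      vertex 0.000 0.000 0.000
    endloop
  endfacet
  facet normal 0.0000 0.0000 1.0000
    outer loop
      vertex 0.000 0.000 24.259
      vertex 16.358 0.000 24.259
      vertex 16.358 15.623 24.259
    endloop
  endfacet
  facet normal 0.0000 0.0000 1.0000
    outer loop
      vertex 0.000 0.000 24.259
      vertex 16.358 15.623 24.259
      vertex 0.000 15.623 24.259
    endloop
  endfacet
  facet normal 0.0000 -1.0000 0.0000
    outer loop
      vertex 0.000 0.000 0.000
      vertex 16.358 0.000 0.000
      vertex 16.358 0.000 24.259
    endloop
  endfacet
  facet normal 0.0000 -1.0000 0.0000
    outer loop
      vertex 0.000 0.000 0.000
      vertex 16.358 0.000 24.259
      vertex 0.000 0.000 24.259
    endloop
  endfacet
  facet normal 0.0000 1.0000 0.0000
    outer loop
      vertex 16.358 15.623 24.259
      vertex 16.358 15.623 0.000
      vertex 0.000 15.623 0.000
    endloop
  endfacet
  facet normal 0.0000 1.0000 0.0000
    outer loop
      vertex 0.000 15.623 24.259
      vertex 16.358 15.623 24.259
      vertex 0.000 15.623 0.000
    endloop
  endfacet
  facet normal -1.0000 0.0000 0.0000
    outer loop
      vertex 0.000 15.623 24.259
      vertex 0.000 15.623 0.000
      vertex 0.000 0.000 0.000
    endloop
  endfacet
  facet normal -1.0000 0.0000 0.0000
    outer loop
      vertex 0.000 0.000 24.259
      vertex 0.000 15.623 24.259
      vertex 0.000 0.000 0.000
    endloop
  endfacet
  facet normal 1.0000 0.0000 0.0000
    outer loop
      vertex 16.358 0.000 0.000
      vertex 16.358 15.623 0.000
      vertex 16.358 15.623 24.259
    endloop
  endfacet
  facet normal 1.0000 0.0000 0.0000
    outer loop
      vertex 16.358 0.000 0.000
      vertex 16.358 15.623 24.259
      vertex 16.358 0.000 24.259
    endloop
  endfacet
endsolid part

The G0 Z moves step by Δz≈8.086 mm. Every layer's G1 loop is the same polygon, so the solid is a straight extrusion of it from z=0 to z≈24.3. Closing with flat bottom and top caps and triangulating gives 12 facets — a rectangular box, roughly 16.4 × 15.6 mm footprint and 24.3 mm tall.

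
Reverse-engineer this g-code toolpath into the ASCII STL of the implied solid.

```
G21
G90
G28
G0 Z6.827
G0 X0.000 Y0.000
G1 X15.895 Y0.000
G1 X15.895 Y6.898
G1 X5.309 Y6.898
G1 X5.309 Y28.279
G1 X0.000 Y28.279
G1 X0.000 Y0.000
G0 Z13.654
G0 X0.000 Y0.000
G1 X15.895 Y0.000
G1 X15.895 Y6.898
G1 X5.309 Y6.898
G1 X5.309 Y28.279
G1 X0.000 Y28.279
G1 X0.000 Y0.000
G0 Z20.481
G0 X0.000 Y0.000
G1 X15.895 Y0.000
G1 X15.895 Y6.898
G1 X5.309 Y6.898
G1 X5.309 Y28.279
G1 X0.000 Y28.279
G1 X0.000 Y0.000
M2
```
solid part
  facet normal 0.0000 0.0000 -1.0000
    outer loop
      vertex 15.895 6.898 0.000
      vertex 15.895 0.000 0.000
      vertex 0.000 0.000 0.000
    endloop
  endfacet
  facet normal 0.0000 0.0000 -1.0000
    outer loop
      vertex 5.309 6.898 0.000
      vertex 15.895 6.898 0.000
      vertex 0.000 0.000 0.000
    endloop
  endfacet
  facet normal 0.0000 0.0000 -1.0000
    outer loop
      vertex 5.309 28.279 0.000
      vertex 5.309 6.898 0.000
      vertex 0.000 0.000 0.000
    endloop
  endfacet
  facet normal 0.0000 0.0000 -1.0000
    outer loop
      vertex 0.000 28.279 0.000
      vertex 5.309 28.279 0.000
      vertex 0.000 0.000 0.000
    endloop
  endfacet
  facet normal 0.0000 0.0000 1.0000
    outer loop
      vertex 0.000 0.000 20.481
      vertex 15.895 0.000 20.481
      vertex 15.895 6.898 20.481
    endloop
  endfacet
  facet normal 0.0000 0.0000 1.0000
    outer loop
      vertex 0.000 0.000 20.481
      vertex 15.895 6.898 20.481
      vertex 5.309 6.898 20.481
    endloop
  endfacet
  facet normal 0.0000 0.0000 1.0000
    outer loop
      vertex 0.000 0.000 20.481
      vertex 5.309 6.898 20.481
      vertex 5.309 28.279 20.481
    endloop
  endfacet
  facet normal 0.0000 0.0000 1.0000
    outer loop
      vertex 0.000 0.000 20.481
      vertex 5.309 28.279 20.481
      vertex 0.000 28.279 20.481
    endloop
  endfacet
  facet normal 0.0000 -1.0000 0.0000
    outer loop
      vertex 0.000 0.000 0.000
      vertex 15.895 0.000 0.000
      vertex 15.895 0.000 20.481
    endloop
  endfacet
  facet normal 0.0000 -1.0000 0.0000
    outer loop
      vertex 0.000 0.000 0.000
      vertex 15.895 0.000 20.481
      vertex 0.000 0.000 20.481
    endloop
  endfacet
  facet normal 1.0000 0.0000 0.0000
    outer loop
      vertex 15.895 0.000 0.000
      vertex 15.895 6.898 0.000
      vertex 15.895 6.898 20.481
    endloop
  endfacet
  facet normal 1.0000 0.0000 0.0000
    outer loop
      vertex 15.895 0.000 0.000
      vertex 15.895 6.898 20.481
      vertex 15.895 0.000 20.481
    endloop
  endfacet
  facet normal 0.0000 1.0000 0.0000
    outer loop
      vertex 15.895 6.898 0.000
      vertex 5.309 6.898 0.000
      vertex 5.309 6.898 20.481
    endloop
  endfacet
  facet normal 0.0000 1.0000 0.0000
    outer loop
      vertex 15.895 6.898 0.000
      vertex 5.309 6.898 20.481
      vertex 15.895 6.898 20.481
    endloop
  endfacet
  facet normal 1.0000 0.0000 0.0000
    outer loop
      vertex 5.309 6.898 0.000
      vertex 5.309 28.279 0.000
      vertex 5.309 28.279 20.481
    endloop
  endfacet
  facet normal 1.0000 0.0000 0.0000
    outer loop
      vertex 5.309 6.898 0.000
      vertex 5.309 28.279 20.481
      vertex 5.309 6.898 20.481
    endloop
  endfacet
  facet normal 0.0000 1.0000 0.0000
    outer loop
      vertex 5.309 28.279 0.000
      vertex 0.000 28.279 0.000
      vertex 0.000 28.279 20.481
    endloop
  endfacet
  facet normal 0.0000 1.0000 0.0000
    outer loop
      vertex 5.309 28.279 0.000
      vertex 0.000 28.279 20.481
      vertex 5.309 28.279 20.481
    endloop
  endfacet
  facet normal -1.0000 0.0000 0.0000
    outer loop
      vertex 0.000 28.279 0.000
      vertex 0.000 0.000 0.000
      vertex 0.000 0.000 20.481
    endloop
  endfacet
  facet normal -1.0000 0.0000 0.0000
    outer loop
      vertex 0.000 28.279 0.000
      vertex 0.000 0.000 20.481
      vertex 0.000 28.279 20.481
    endloop
  endfacet
endsolid part

The G0 Z moves step by Δz≈6.827 mm. Every layer's G1 loop is the same polygon, so the solid is a straight extrusion of it from z=0 to z≈20.5. Closing with flat bottom and top caps and triangulating gives 20 facets — an L-shaped prism: outer 15.9 × 28.3 mm, arm thicknesses ≈ 6.9 mm (horizontal) and 5.31 mm (vertical), extruded 20.5 mm in z.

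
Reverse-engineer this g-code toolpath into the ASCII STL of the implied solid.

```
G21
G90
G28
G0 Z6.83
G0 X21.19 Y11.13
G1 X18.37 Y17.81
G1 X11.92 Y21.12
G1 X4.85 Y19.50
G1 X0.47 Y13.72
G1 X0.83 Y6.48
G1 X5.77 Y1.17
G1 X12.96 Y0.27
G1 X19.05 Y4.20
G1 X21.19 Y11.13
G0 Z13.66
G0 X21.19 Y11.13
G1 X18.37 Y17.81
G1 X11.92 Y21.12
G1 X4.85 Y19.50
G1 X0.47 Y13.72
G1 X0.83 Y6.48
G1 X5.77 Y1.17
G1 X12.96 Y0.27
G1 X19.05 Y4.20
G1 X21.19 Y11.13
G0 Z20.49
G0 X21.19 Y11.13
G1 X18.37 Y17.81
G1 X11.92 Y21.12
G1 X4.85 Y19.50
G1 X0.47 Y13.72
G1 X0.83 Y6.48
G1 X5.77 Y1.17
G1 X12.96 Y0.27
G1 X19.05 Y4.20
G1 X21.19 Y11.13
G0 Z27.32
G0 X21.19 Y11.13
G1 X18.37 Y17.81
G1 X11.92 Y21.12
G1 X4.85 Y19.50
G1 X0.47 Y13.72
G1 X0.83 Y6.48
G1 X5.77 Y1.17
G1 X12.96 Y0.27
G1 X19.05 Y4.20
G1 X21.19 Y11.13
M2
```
solid part
  facet normal 0.0000 0.0000 -1.0000
    outer loop
      vertex 11.92 21.12 0.00
      vertex 18.37 17.81 0.00
      vertex 21.19 11.13 0.00
    endloop
  endfacet
  facet normal 0.0000 0.0000 -1.0000
    outer loop
      vertex 4.85 19.50 0.00
      vertex 11.92 21.12 0.00
      vertex 21.19 11.13 0.00
    endloop
  endfacet
  facet normal 0.0000 0.0000 -1.0000
    outer loop
      vertex 0.47 13.72 0.00
      vertex 4.85 19.50 0.00
      vertex 21.19 11.13 0.00
    endloop
  endfacet
  facet normal 0.0000 0.0000 -1.0000
    outer loop
      vertex 0.83 6.48 0.00
      vertex 0.47 13.72 0.00
      vertex 21.19 11.13 0.00
    endloop
  endfacet
  facet normal 0.0000 0.0000 -1.0000
    outer loop
      vertex 5.77 1.17 0.00
      vertex 0.83 6.48 0.00
      vertex 21.19 11.13 0.00
    endloop
  endfacet
  facet normal 0.0000 0.0000 -1.0000
    outer loop
      vertex 12.96 0.27 0.00
      vertex 5.77 1.17 0.00
      vertex 21.19 11.13 0.00
    endloop
  endfacet
  facet normal 0.0000 0.0000 -1.0000
    outer loop
      vertex 19.05 4.20 0.00
      vertex 12.96 0.27 0.00
      vertex 21.19 11.13 0.00
    endloop
  endfacet
  facet normal 0.0000 0.0000 1.0000
    outer loop
      vertex 21.19 11.13 27.32
      vertex 18.37 17.81 27.32
      vertex 11.92 21.12 27.32
    endloop
  endfacet
  facet normal 0.0000 0.0000 1.0000
    outer loop
      vertex 21.19 11.13 27.32
      vertex 11.92 21.12 27.32
      vertex 4.85 19.50 27.32
    endloop
  endfacet
  facet normal 0.0000 0.0000 1.0000
    outer loop
      vertex 21.19 11.13 27.32
      vertex 4.85 19.50 27.32
      vertex 0.47 13.72 27.32
    endloop
  endfacet
  facet normal 0.0000 0.0000 1.0000
    outer loop
      vertex 21.19 11.13 27.32
      vertex 0.47 13.72 27.32
      vertex 0.83 6.48 27.32
    endloop
  endfacet
  facet normal 0.0000 0.0000 1.0000
    outer loop
      vertex 21.19 11.13 27.32
      vertex 0.83 6.48 27.32
      vertex 5.77 1.17 27.32
    endloop
  endfacet
  facet normal 0.0000 0.0000 1.0000
    outer loop
      vertex 21.19 11.13 27.32
      vertex 5.77 1.17 27.32
      vertex 12.96 0.27 27.32
    endloop
  endfacet
  facet normal 0.0000 0.0000 1.0000
    outer loop
      vertex 21.19 11.13 27.32
      vertex 12.96 0.27 27.32
      vertex 19.05 4.20 27.32
    endloop
  endfacet
  facet normal 0.9213 0.3889 0.0000
    outer loop
      vertex 21.19 11.13 0.00
      vertex 18.37 17.81 0.00
      vertex 18.37 17.81 27.32
    endloop
  endfacet
  facet normal 0.9213 0.3889 0.0000
    outer loop
      vertex 21.19 11.13 0.00
      vertex 18.37 17.81 27.32
      vertex 21.19 11.13 27.32
    endloop
  endfacet
  facet normal 0.4566 0.8897 0.0000
    outer loop
      vertex 18.37 17.81 0.00
      vertex 11.92 21.12 0.00
      vertex 11.92 21.12 27.32
    endloop
  endfacet
  facet normal 0.4566 0.8897 0.0000
    outer loop
      vertex 18.37 17.81 0.00
      vertex 11.92 21.12 27.32
      vertex 18.37 17.81 27.32
    endloop
  endfacet
  facet normal -0.2233 0.9747 0.0000
    outer loop
      vertex 11.92 21.12 0.00
      vertex 4.85 19.50 0.00
      vertex 4.85 19.50 27.32
    endloop
  endfacet
  facet normal -0.2233 0.9747 0.0000
    outer loop
      vertex 11.92 21.12 0.00
      vertex 4.85 19.50 27.32
      vertex 11.92 21.12 27.32
    endloop
  endfacet
  facet normal -0.7970 0.6040 0.0000
    outer loop
      vertex 4.85 19.50 0.00
      vertex 0.47 13.72 0.00
      vertex 0.47 13.72 27.32
    endloop
  endfacet
  facet normal -0.7970 0.6040 0.0000
    outer loop
      vertex 4.85 19.50 0.00
      vertex 0.47 13.72 27.32
      vertex 4.85 19.50 27.32
    endloop
  endfacet
  facet normal -0.9988 -0.0497 0.0000
    outer loop
      vertex 0.47 13.72 0.00
      vertex 0.83 6.48 0.00
      vertex 0.83 6.48 27.32
    endloop
  endfacet
  facet normal -0.9988 -0.0497 0.0000
    outer loop
      vertex 0.47 13.72 0.00
      vertex 0.83 6.48 27.32
      vertex 0.47 13.72 27.32
    endloop
  endfacet
  facet normal -0.7322 -0.6811 0.0000
    outer loop
      vertex 0.83 6.48 0.00
      vertex 5.77 1.17 0.00
      vertex 5.77 1.17 27.32
    endloop
  endfacet
  facet normal -0.7322 -0.6811 0.0000
    outer loop
      vertex 0.83 6.48 0.00
      vertex 5.77 1.17 27.32
      vertex 0.83 6.48 27.32
    endloop
  endfacet
  facet normal -0.1242 -0.9923 0.0000
    outer loop
      vertex 5.77 1.17 0.00
      vertex 12.96 0.27 0.00
      vertex 12.96 0.27 27.32
    endloop
  endfacet
  facet normal -0.1242 -0.9923 0.0000
    outer loop
      vertex 5.77 1.17 0.00
      vertex 12.96 0.27 27.32
      vertex 5.77 1.17 27.32
    endloop
  endfacet
  facet normal 0.5422 -0.8402 0.0000
    outer loop
      vertex 12.96 0.27 0.00
      vertex 19.05 4.20 0.00
      vertex 19.05 4.20 27.32
    endloop
  endfacet
  facet normal 0.5422 -0.8402 0.0000
    outer loop
      vertex 12.96 0.27 0.00
      vertex 19.05 4.20 27.32
      vertex 12.96 0.27 27.32
    endloop
  endfacet
  facet normal 0.9555 -0.2951 0.0000
    outer loop
      vertex 19.05 4.20 0.00
      vertex 21.19 11.13 0.00
      vertex 21.19 11.13 27.32
    endloop
  endfacet
  facet normal 0.9555 -0.2951 0.0000
    outer loop
      vertex 19.05 4.20 0.00
      vertex 21.19 11.13 27.32
      vertex 19.05 4.20 27.32
    endloop
  endfacet
endsolid part

The G0 Z moves step by Δz≈6.83 mm. Every layer's G1 loop is the same polygon, so the solid is a straight extrusion of it from z=0 to z≈27.3. Closing with flat bottom and top caps and triangulating gives 32 facets — a regular 9-sided prism (a cylinder approximated with 9 flat sides), circumscribed radius ≈ 10.6 mm, height ≈ 27.3 mm.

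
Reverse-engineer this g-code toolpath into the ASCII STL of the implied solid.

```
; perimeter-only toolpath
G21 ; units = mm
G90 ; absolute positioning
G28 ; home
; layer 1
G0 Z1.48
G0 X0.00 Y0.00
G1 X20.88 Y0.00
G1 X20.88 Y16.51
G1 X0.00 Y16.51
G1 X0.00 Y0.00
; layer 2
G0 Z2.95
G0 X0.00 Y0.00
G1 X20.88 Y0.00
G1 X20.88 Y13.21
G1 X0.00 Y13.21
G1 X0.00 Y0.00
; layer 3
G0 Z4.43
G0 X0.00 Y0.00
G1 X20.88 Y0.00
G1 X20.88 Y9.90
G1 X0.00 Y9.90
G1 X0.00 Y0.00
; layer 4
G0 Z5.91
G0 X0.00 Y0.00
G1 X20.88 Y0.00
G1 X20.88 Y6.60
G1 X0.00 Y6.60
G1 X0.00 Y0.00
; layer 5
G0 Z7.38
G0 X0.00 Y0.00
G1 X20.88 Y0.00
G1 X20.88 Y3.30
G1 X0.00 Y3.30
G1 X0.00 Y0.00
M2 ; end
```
solid part
  facet normal 0.0000 0.0000 -1.0000
    outer loop
      vertex 20.88 19.81 0.00
      vertex 20.88 0.00 0.00
      vertex 0.00 0.00 0.00
    endloop
  endfacet
  facet normal 0.0000 0.0000 -1.0000
    outer loop
      vertex 0.00 19.81 0.00
      vertex 20.88 19.81 0.00
      vertex 0.00 0.00 0.00
    endloop
  endfacet
  facet normal 0.0000 -1.0000 0.0000
    outer loop
      vertex 0.00 0.00 0.00
      vertex 20.88 0.00 0.00
      vertex 20.88 0.00 8.86
    endloop
  endfacet
  facet normal 0.0000 -1.0000 0.0000
    outer loop
      vertex 0.00 0.00 0.00
      vertex 20.88 0.00 8.86
      vertex 0.00 0.00 8.86
    endloop
  endfacet
  facet normal 0.0000 0.4083 0.9129
    outer loop
      vertex 0.00 0.00 8.86
      vertex 20.88 0.00 8.86
      vertex 20.88 19.81 0.00
    endloop
  endfacet
  facet normal 0.0000 0.4083 0.9129
    outer loop
      vertex 0.00 0.00 8.86
      vertex 20.88 19.81 0.00
      vertex 0.00 19.81 0.00
    endloop
  endfacet
  facet normal -1.0000 0.0000 0.0000
    outer loop
      vertex 0.00 0.00 8.86
      vertex 0.00 19.81 0.00
      vertex 0.00 0.00 0.00
    endloop
  endfacet
  facet normal 1.0000 0.0000 0.0000
    outer loop
      vertex 20.88 0.00 0.00
      vertex 20.88 19.81 0.00
      vertex 20.88 0.00 8.86
    endloop
  endfacet
endsolid part

The G0 Z moves step by Δz≈1.48 mm. The G1 loops shrink linearly with z, so the solid tapers from its base footprint up to z≈8.86. Closing with a flat bottom cap and the tapered top and triangulating gives 8 facets — a wedge (ramp): 20.9 × 19.8 mm base, rising to 8.86 mm along the y=0 edge and sloping linearly to z=0 at y=19.8.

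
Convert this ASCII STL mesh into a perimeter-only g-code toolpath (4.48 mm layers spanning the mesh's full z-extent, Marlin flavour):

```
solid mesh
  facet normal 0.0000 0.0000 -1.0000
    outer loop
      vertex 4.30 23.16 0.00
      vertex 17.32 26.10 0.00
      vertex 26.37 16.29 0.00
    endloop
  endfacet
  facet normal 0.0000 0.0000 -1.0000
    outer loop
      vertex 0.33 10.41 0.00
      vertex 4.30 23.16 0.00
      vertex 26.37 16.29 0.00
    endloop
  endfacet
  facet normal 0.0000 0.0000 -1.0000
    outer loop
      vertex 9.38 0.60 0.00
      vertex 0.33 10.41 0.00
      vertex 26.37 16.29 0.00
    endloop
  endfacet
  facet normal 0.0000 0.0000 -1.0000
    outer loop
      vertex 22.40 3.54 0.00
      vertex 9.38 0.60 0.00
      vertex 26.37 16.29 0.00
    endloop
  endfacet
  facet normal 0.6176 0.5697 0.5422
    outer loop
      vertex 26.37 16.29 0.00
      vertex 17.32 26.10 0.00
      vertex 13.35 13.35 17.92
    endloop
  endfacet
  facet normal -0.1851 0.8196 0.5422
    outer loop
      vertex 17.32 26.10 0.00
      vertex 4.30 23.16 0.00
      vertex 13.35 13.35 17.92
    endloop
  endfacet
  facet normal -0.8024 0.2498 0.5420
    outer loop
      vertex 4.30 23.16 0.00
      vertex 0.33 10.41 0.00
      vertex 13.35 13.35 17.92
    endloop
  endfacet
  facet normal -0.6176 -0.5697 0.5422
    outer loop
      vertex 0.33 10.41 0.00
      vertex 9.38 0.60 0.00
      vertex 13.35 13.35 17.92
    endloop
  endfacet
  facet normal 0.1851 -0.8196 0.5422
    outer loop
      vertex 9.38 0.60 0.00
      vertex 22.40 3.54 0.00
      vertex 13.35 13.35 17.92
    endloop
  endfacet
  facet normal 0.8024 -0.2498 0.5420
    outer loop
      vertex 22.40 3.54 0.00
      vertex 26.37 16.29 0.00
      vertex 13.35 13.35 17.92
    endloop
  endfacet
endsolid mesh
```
; perimeter-only toolpath
G21 ; units = mm
G90 ; absolute positioning
G28 ; home
; layer 1
G0 Z4.48
G0 X23.11 Y15.55
G1 X16.33 Y22.91
G1 X6.56 Y20.71
G1 X3.58 Y11.14
G1 X10.37 Y3.79
G1 X20.14 Y5.99
G1 X23.11 Y15.55
; layer 2
G0 Z8.96
G0 X19.86 Y14.82
G1 X15.34 Y19.73
G1 X8.82 Y18.25
G1 X6.84 Y11.88
G1 X11.37 Y6.97
G1 X17.88 Y8.45
G1 X19.86 Y14.82
; layer 3
G0 Z13.44
G0 X16.61 Y14.08
G1 X14.34 Y16.54
G1 X11.09 Y15.80
G1 X10.09 Y12.61
G1 X12.36 Y10.16
G1 X15.61 Y10.90
G1 X16.61 Y14.08
M2 ; end

The solid is a regular 6-sided pyramid, base circumscribed radius ≈ 13.3 mm, apex at z ≈ 17.9 mm. Slicing at Δz = 4.48 mm — 4 equal slices spanning the solid's height, so layer i sits at z = i·h/4 — gives 3 non-empty perimeters. Each is a 6-segment closed polygon; G0 lifts to the layer z and rapids to the start vertex, then G1 traces the edges. The cross-section shrinks linearly with z (the slice at the apex is degenerate and omitted).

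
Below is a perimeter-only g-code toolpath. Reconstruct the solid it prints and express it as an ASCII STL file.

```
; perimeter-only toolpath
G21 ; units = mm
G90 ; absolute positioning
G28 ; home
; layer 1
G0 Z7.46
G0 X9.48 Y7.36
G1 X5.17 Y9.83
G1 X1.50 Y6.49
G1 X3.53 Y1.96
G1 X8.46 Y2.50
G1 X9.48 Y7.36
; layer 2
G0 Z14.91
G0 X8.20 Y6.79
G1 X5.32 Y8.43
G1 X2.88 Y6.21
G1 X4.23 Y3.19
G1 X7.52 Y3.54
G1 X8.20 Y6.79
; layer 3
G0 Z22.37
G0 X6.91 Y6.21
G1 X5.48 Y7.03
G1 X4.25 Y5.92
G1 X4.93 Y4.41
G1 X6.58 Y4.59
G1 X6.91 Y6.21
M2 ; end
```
solid part
  facet normal 0.0000 0.0000 -1.0000
    outer loop
      vertex 0.12 6.78 0.00
      vertex 5.02 11.23 0.00
      vertex 10.76 7.94 0.00
    endloop
  endfacet
  facet normal 0.0000 0.0000 -1.0000
    outer loop
      vertex 2.83 0.74 0.00
      vertex 0.12 6.78 0.00
      vertex 10.76 7.94 0.00
    endloop
  endfacet
  facet normal 0.0000 0.0000 -1.0000
    outer loop
      vertex 9.41 1.46 0.00
      vertex 2.83 0.74 0.00
      vertex 10.76 7.94 0.00
    endloop
  endfacet
  facet normal 0.4916 0.8576 0.1510
    outer loop
      vertex 10.76 7.94 0.00
      vertex 5.02 11.23 0.00
      vertex 5.63 5.63 29.83
    endloop
  endfacet
  facet normal -0.6646 0.7318 0.1510
    outer loop
      vertex 5.02 11.23 0.00
      vertex 0.12 6.78 0.00
      vertex 5.63 5.63 29.83
    endloop
  endfacet
  facet normal -0.9019 -0.4047 0.1510
    outer loop
      vertex 0.12 6.78 0.00
      vertex 2.83 0.74 0.00
      vertex 5.63 5.63 29.83
    endloop
  endfacet
  facet normal 0.1075 -0.9827 0.1510
    outer loop
      vertex 2.83 0.74 0.00
      vertex 9.41 1.46 0.00
      vertex 5.63 5.63 29.83
    endloop
  endfacet
  facet normal 0.9678 -0.2016 0.1508
    outer loop
      vertex 9.41 1.46 0.00
      vertex 10.76 7.94 0.00
      vertex 5.63 5.63 29.83
    endloop
  endfacet
endsolid part

The G0 Z moves step by Δz≈7.46 mm. The G1 loops shrink linearly with z, so the solid tapers from its base footprint up to z≈29.8. Closing with a flat bottom cap and the tapered top and triangulating gives 8 facets — a regular 5-sided pyramid, base circumscribed radius ≈ 5.63 mm, apex at z ≈ 29.8 mm.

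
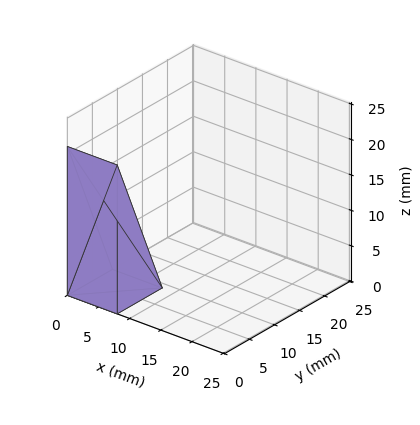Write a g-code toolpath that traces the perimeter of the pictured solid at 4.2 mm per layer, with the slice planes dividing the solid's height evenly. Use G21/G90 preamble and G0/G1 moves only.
Reading the render: the shape is a wedge (ramp): 8 × 9 mm base, rising to 21 mm along the y=0 edge and sloping linearly to z=0 at y=9 (dimensions read to the nearest mm from the axis ticks). For the g-code, the solid's height is divided into equal slices at the stated Δz and each level perimeter traced with G1 moves after a G0 lift.

; perimeter-only toolpath
G21 ; units = mm
G90 ; absolute positioning
G28 ; home
; layer 1
G0 Z4.2
G0 X0.0 Y0.0
G1 X8.0 Y0.0
G1 X8.0 Y7.2
G1 X0.0 Y7.2
G1 X0.0 Y0.0
; layer 2
G0 Z8.4
G0 X0.0 Y0.0
G1 X8.0 Y0.0
G1 X8.0 Y5.4
G1 X0.0 Y5.4
G1 X0.0 Y0.0
; layer 3
G0 Z12.6
G0 X0.0 Y0.0
G1 X8.0 Y0.0
G1 X8.0 Y3.6
G1 X0.0 Y3.6
G1 X0.0 Y0.0
; layer 4
G0 Z16.8
G0 X0.0 Y0.0
G1 X8.0 Y0.0
G1 X8.0 Y1.8
G1 X0.0 Y1.8
G1 X0.0 Y0.0
M2 ; end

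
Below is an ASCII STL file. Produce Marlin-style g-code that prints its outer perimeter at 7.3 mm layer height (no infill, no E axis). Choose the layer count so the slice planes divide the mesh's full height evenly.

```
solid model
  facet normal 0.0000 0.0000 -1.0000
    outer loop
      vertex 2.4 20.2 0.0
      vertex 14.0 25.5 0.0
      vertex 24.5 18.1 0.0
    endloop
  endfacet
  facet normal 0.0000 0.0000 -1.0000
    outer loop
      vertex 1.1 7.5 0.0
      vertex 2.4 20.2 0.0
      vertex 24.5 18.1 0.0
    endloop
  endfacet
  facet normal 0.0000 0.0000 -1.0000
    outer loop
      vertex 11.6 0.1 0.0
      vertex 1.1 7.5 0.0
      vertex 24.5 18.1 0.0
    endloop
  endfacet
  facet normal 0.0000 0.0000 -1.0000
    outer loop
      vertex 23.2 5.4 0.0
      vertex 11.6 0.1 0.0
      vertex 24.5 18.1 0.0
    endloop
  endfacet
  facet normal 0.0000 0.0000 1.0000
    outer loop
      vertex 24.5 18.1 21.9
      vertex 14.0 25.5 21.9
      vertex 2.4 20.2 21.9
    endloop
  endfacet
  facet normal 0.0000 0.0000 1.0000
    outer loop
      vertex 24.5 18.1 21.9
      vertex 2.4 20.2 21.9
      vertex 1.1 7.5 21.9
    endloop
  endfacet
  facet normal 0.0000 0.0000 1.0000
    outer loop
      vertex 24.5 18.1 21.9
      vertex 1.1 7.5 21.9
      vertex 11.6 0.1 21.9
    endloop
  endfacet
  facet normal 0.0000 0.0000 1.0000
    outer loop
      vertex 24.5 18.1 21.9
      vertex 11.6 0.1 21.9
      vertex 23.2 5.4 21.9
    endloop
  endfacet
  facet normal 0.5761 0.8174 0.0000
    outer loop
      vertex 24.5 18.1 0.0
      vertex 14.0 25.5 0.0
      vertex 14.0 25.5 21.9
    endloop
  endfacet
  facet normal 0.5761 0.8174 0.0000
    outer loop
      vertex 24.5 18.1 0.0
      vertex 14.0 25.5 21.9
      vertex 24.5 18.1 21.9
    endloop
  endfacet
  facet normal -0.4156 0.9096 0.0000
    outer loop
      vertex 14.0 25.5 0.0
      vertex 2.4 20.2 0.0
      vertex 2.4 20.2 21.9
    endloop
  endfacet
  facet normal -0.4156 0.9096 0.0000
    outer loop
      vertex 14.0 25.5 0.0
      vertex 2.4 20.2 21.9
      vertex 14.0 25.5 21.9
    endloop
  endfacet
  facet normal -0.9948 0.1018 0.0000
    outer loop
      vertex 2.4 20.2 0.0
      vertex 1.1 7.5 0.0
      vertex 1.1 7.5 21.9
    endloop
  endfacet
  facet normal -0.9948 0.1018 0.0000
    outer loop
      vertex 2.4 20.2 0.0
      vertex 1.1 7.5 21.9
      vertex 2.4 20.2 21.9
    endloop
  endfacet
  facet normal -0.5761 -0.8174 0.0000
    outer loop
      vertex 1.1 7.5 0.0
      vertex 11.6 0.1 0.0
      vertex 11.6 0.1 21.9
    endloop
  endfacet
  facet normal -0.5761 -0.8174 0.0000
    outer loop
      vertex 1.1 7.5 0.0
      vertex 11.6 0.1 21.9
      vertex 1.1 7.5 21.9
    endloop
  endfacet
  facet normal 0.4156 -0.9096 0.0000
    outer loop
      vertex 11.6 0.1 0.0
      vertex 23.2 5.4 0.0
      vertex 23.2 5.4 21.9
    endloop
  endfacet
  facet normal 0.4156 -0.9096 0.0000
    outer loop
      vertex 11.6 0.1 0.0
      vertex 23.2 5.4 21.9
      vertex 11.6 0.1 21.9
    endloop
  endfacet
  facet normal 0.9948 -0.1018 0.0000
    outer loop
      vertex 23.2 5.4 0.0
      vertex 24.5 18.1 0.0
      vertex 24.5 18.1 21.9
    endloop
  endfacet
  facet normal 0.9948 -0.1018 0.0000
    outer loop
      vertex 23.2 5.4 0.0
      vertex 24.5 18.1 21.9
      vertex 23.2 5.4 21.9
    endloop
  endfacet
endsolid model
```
; perimeter-only toolpath
G21 ; units = mm
G90 ; absolute positioning
G28 ; home
; layer 1
G0 Z7.3
G0 X24.5 Y18.1
G1 X14.0 Y25.5
G1 X2.4 Y20.2
G1 X1.1 Y7.5
G1 X11.6 Y0.1
G1 X23.2 Y5.4
G1 X24.5 Y18.1
; layer 2
G0 Z14.6
G0 X24.5 Y18.1
G1 X14.0 Y25.5
G1 X2.4 Y20.2
G1 X1.1 Y7.5
G1 X11.6 Y0.1
G1 X23.2 Y5.4
G1 X24.5 Y18.1
; layer 3
G0 Z21.9
G0 X24.5 Y18.1
G1 X14.0 Y25.5
G1 X2.4 Y20.2
G1 X1.1 Y7.5
G1 X11.6 Y0.1
G1 X23.2 Y5.4
G1 X24.5 Y18.1
M2 ; end

The solid is a regular 6-sided prism (a cylinder approximated with 6 flat sides), circumscribed radius ≈ 12.8 mm, height ≈ 21.9 mm. Slicing at Δz = 7.3 mm — 3 equal slices spanning the solid's height, so layer i sits at z = i·h/3 — gives 3 non-empty perimeters. Each is a 6-segment closed polygon; G0 lifts to the layer z and rapids to the start vertex, then G1 traces the edges.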